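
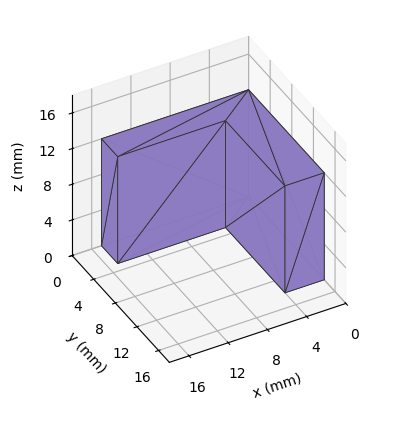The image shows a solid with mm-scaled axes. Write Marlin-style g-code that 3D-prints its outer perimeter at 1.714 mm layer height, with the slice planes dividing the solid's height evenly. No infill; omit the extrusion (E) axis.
Reading the render: the shape is an L-shaped prism: outer 15 × 14 mm, arm thicknesses ≈ 3 mm (horizontal) and 4 mm (vertical), extruded 12 mm in z (dimensions read to the nearest mm from the axis ticks). For the g-code, the solid's height is divided into equal slices at the stated Δz and each level perimeter traced with G1 moves after a G0 lift.

; perimeter-only toolpath
G21 ; units = mm
G90 ; absolute positioning
G28 ; home
; layer 1
G0 Z1.714
G0 X0.000 Y0.000
G1 X15.000 Y0.000
G1 X15.000 Y3.000
G1 X4.000 Y3.000
G1 X4.000 Y14.000
G1 X0.000 Y14.000
G1 X0.000 Y0.000
; layer 2
G0 Z3.429
G0 X0.000 Y0.000
G1 X15.000 Y0.000
G1 X15.000 Y3.000
G1 X4.000 Y3.000
G1 X4.000 Y14.000
G1 X0.000 Y14.000
G1 X0.000 Y0.000
; layer 3
G0 Z5.143
G0 X0.000 Y0.000
G1 X15.000 Y0.000
G1 X15.000 Y3.000
G1 X4.000 Y3.000
G1 X4.000 Y14.000
G1 X0.000 Y14.000
G1 X0.000 Y0.000
; layer 4
G0 Z6.857
G0 X0.000 Y0.000
G1 X15.000 Y0.000
G1 X15.000 Y3.000
G1 X4.000 Y3.000
G1 X4.000 Y14.000
G1 X0.000 Y14.000
G1 X0.000 Y0.000
; layer 5
G0 Z8.571
G0 X0.000 Y0.000
G1 X15.000 Y0.000
G1 X15.000 Y3.000
G1 X4.000 Y3.000
G1 X4.000 Y14.000
G1 X0.000 Y14.000
G1 X0.000 Y0.000
; layer 6
G0 Z10.286
G0 X0.000 Y0.000
G1 X15.000 Y0.000
G1 X15.000 Y3.000
G1 X4.000 Y3.000
G1 X4.000 Y14.000
G1 X0.000 Y14.000
G1 X0.000 Y0.000
; layer 7
G0 Z12.000
G0 X0.000 Y0.000
G1 X15.000 Y0.000
G1 X15.000 Y3.000
G1 X4.000 Y3.000
G1 X4.000 Y14.000
G1 X0.000 Y14.000
G1 X0.000 Y0.000
M2 ; end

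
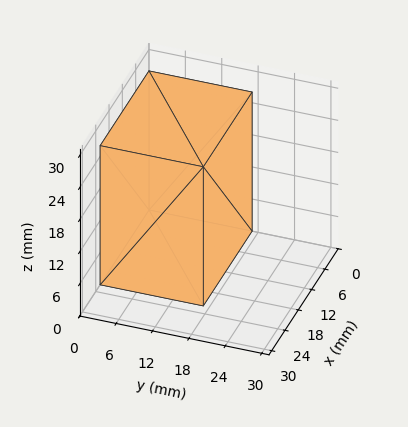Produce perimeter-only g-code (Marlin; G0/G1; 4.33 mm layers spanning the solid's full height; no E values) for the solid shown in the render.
Reading the render: the shape is a rectangular box, roughly 22 × 17 mm footprint and 26 mm tall (dimensions read to the nearest mm from the axis ticks). For the g-code, the solid's height is divided into equal slices at the stated Δz and each level perimeter traced with G1 moves after a G0 lift.

; perimeter-only toolpath
G21 ; units = mm
G90 ; absolute positioning
G28 ; home
; layer 1
G0 Z4.33
G0 X0.00 Y0.00
G1 X22.00 Y0.00
G1 X22.00 Y17.00
G1 X0.00 Y17.00
G1 X0.00 Y0.00
; layer 2
G0 Z8.67
G0 X0.00 Y0.00
G1 X22.00 Y0.00
G1 X22.00 Y17.00
G1 X0.00 Y17.00
G1 X0.00 Y0.00
; layer 3
G0 Z13.00
G0 X0.00 Y0.00
G1 X22.00 Y0.00
G1 X22.00 Y17.00
G1 X0.00 Y17.00
G1 X0.00 Y0.00
; layer 4
G0 Z17.33
G0 X0.00 Y0.00
G1 X22.00 Y0.00
G1 X22.00 Y17.00
G1 X0.00 Y17.00
G1 X0.00 Y0.00
; layer 5
G0 Z21.67
G0 X0.00 Y0.00
G1 X22.00 Y0.00
G1 X22.00 Y17.00
G1 X0.00 Y17.00
G1 X0.00 Y0.00
; layer 6
G0 Z26.00
G0 X0.00 Y0.00
G1 X22.00 Y0.00
G1 X22.00 Y17.00
G1 X0.00 Y17.00
G1 X0.00 Y0.00
M2 ; end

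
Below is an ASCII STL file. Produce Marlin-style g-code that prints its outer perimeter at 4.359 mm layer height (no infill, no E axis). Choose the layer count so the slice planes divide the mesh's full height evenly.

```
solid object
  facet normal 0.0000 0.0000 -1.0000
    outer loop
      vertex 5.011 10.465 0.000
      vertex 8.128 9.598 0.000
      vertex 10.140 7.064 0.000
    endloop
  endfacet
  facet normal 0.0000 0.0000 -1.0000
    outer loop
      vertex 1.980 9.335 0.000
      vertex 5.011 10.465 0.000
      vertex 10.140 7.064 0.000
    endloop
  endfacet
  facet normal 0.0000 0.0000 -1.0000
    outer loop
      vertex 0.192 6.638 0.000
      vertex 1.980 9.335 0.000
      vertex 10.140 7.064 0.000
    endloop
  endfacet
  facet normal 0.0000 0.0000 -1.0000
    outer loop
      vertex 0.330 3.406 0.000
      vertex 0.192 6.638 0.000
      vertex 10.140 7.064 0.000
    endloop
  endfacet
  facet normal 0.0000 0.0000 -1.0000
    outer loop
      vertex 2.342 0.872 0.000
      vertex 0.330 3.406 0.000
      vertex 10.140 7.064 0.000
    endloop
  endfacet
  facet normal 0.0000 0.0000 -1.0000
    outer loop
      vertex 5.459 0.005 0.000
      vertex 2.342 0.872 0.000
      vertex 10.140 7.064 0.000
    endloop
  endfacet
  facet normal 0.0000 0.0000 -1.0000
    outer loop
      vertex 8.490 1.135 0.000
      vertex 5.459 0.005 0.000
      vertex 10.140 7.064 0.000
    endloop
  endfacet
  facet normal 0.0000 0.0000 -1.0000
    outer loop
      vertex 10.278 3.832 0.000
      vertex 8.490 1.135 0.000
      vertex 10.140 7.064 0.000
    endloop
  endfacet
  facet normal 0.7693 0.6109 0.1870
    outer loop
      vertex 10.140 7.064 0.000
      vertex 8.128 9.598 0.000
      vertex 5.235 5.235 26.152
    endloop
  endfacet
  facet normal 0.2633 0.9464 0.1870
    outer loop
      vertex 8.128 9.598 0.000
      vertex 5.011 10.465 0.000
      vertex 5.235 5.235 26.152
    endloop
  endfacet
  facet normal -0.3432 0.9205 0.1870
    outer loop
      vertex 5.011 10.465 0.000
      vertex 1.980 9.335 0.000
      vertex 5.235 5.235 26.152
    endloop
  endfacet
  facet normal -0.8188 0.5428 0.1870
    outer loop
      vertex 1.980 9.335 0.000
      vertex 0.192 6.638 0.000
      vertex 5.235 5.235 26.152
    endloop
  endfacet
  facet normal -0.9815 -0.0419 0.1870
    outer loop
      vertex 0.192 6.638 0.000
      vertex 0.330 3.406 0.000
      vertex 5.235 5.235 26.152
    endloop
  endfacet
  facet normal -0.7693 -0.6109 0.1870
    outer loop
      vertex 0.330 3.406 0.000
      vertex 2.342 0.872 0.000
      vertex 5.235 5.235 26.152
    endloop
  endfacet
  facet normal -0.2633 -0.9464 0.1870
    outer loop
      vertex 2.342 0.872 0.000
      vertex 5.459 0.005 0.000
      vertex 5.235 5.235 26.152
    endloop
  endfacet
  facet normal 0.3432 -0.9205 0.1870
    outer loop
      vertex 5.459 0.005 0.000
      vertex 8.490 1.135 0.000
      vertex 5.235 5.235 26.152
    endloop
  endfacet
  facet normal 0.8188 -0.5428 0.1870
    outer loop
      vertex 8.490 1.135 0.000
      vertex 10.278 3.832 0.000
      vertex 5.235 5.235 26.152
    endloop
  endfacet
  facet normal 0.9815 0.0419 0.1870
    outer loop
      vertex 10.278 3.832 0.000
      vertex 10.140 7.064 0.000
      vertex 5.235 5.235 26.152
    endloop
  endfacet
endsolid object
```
; perimeter-only toolpath
G21 ; units = mm
G90 ; absolute positioning
G28 ; home
; layer 1
G0 Z4.359
G0 X9.322 Y6.759
G1 X7.646 Y8.871
G1 X5.048 Y9.593
G1 X2.523 Y8.652
G1 X1.033 Y6.404
G1 X1.148 Y3.711
G1 X2.824 Y1.599
G1 X5.422 Y0.877
G1 X7.947 Y1.818
G1 X9.438 Y4.066
G1 X9.322 Y6.759
; layer 2
G0 Z8.717
G0 X8.505 Y6.454
G1 X7.164 Y8.144
G1 X5.086 Y8.722
G1 X3.065 Y7.968
G1 X1.873 Y6.170
G1 X1.965 Y4.016
G1 X3.306 Y2.326
G1 X5.384 Y1.748
G1 X7.405 Y2.502
G1 X8.597 Y4.300
G1 X8.505 Y6.454
; layer 3
G0 Z13.076
G0 X7.688 Y6.149
G1 X6.681 Y7.417
G1 X5.123 Y7.850
G1 X3.607 Y7.285
G1 X2.714 Y5.937
G1 X2.783 Y4.321
G1 X3.788 Y3.054
G1 X5.347 Y2.620
G1 X6.863 Y3.185
G1 X7.757 Y4.534
G1 X7.688 Y6.149
; layer 4
G0 Z17.435
G0 X6.870 Y5.845
G1 X6.199 Y6.689
G1 X5.160 Y6.978
G1 X4.150 Y6.602
G1 X3.554 Y5.703
G1 X3.600 Y4.625
G1 X4.271 Y3.781
G1 X5.310 Y3.492
G1 X6.320 Y3.868
G1 X6.916 Y4.767
G1 X6.870 Y5.845
; layer 5
G0 Z21.793
G0 X6.053 Y5.540
G1 X5.717 Y5.962
G1 X5.198 Y6.107
G1 X4.693 Y5.918
G1 X4.395 Y5.469
G1 X4.418 Y4.930
G1 X4.753 Y4.508
G1 X5.272 Y4.363
G1 X5.778 Y4.552
G1 X6.075 Y5.001
G1 X6.053 Y5.540
M2 ; end

The solid is a regular 10-sided pyramid, base circumscribed radius ≈ 5.24 mm, apex at z ≈ 26.2 mm. Slicing at Δz = 4.359 mm — 6 equal slices spanning the solid's height, so layer i sits at z = i·h/6 — gives 5 non-empty perimeters. Each is a 10-segment closed polygon; G0 lifts to the layer z and rapids to the start vertex, then G1 traces the edges. The cross-section shrinks linearly with z (the slice at the apex is degenerate and omitted).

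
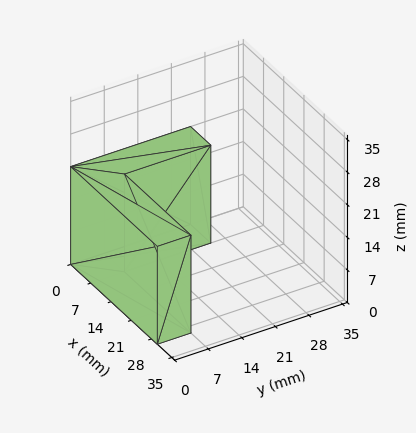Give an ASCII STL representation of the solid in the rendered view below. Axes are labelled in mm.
Reading the render: the shape is an L-shaped prism: outer 30 × 25 mm, arm thicknesses ≈ 7 mm (horizontal) and 7 mm (vertical), extruded 21 mm in z (dimensions read to the nearest mm from the axis ticks). For the STL, each face is triangulated and given an outward normal.

solid part
  facet normal 0.0000 0.0000 -1.0000
    outer loop
      vertex 30.0 7.0 0.0
      vertex 30.0 0.0 0.0
      vertex 0.0 0.0 0.0
    endloop
  endfacet
  facet normal 0.0000 0.0000 -1.0000
    outer loop
      vertex 7.0 7.0 0.0
      vertex 30.0 7.0 0.0
      vertex 0.0 0.0 0.0
    endloop
  endfacet
  facet normal 0.0000 0.0000 -1.0000
    outer loop
      vertex 7.0 25.0 0.0
      vertex 7.0 7.0 0.0
      vertex 0.0 0.0 0.0
    endloop
  endfacet
  facet normal 0.0000 0.0000 -1.0000
    outer loop
      vertex 0.0 25.0 0.0
      vertex 7.0 25.0 0.0
      vertex 0.0 0.0 0.0
    endloop
  endfacet
  facet normal 0.0000 0.0000 1.0000
    outer loop
      vertex 0.0 0.0 21.0
      vertex 30.0 0.0 21.0
      vertex 30.0 7.0 21.0
    endloop
  endfacet
  facet normal 0.0000 0.0000 1.0000
    outer loop
      vertex 0.0 0.0 21.0
      vertex 30.0 7.0 21.0
      vertex 7.0 7.0 21.0
    endloop
  endfacet
  facet normal 0.0000 0.0000 1.0000
    outer loop
      vertex 0.0 0.0 21.0
      vertex 7.0 7.0 21.0
      vertex 7.0 25.0 21.0
    endloop
  endfacet
  facet normal 0.0000 0.0000 1.0000
    outer loop
      vertex 0.0 0.0 21.0
      vertex 7.0 25.0 21.0
      vertex 0.0 25.0 21.0
    endloop
  endfacet
  facet normal 0.0000 -1.0000 0.0000
    outer loop
      vertex 0.0 0.0 0.0
      vertex 30.0 0.0 0.0
      vertex 30.0 0.0 21.0
    endloop
  endfacet
  facet normal 0.0000 -1.0000 0.0000
    outer loop
      vertex 0.0 0.0 0.0
      vertex 30.0 0.0 21.0
      vertex 0.0 0.0 21.0
    endloop
  endfacet
  facet normal 1.0000 0.0000 0.0000
    outer loop
      vertex 30.0 0.0 0.0
      vertex 30.0 7.0 0.0
      vertex 30.0 7.0 21.0
    endloop
  endfacet
  facet normal 1.0000 0.0000 0.0000
    outer loop
      vertex 30.0 0.0 0.0
      vertex 30.0 7.0 21.0
      vertex 30.0 0.0 21.0
    endloop
  endfacet
  facet normal 0.0000 1.0000 0.0000
    outer loop
      vertex 30.0 7.0 0.0
      vertex 7.0 7.0 0.0
      vertex 7.0 7.0 21.0
    endloop
  endfacet
  facet normal 0.0000 1.0000 0.0000
    outer loop
      vertex 30.0 7.0 0.0
      vertex 7.0 7.0 21.0
      vertex 30.0 7.0 21.0
    endloop
  endfacet
  facet normal 1.0000 0.0000 0.0000
    outer loop
      vertex 7.0 7.0 0.0
      vertex 7.0 25.0 0.0
      vertex 7.0 25.0 21.0
    endloop
  endfacet
  facet normal 1.0000 0.0000 0.0000
    outer loop
      vertex 7.0 7.0 0.0
      vertex 7.0 25.0 21.0
      vertex 7.0 7.0 21.0
    endloop
  endfacet
  facet normal 0.0000 1.0000 0.0000
    outer loop
      vertex 7.0 25.0 0.0
      vertex 0.0 25.0 0.0
      vertex 0.0 25.0 21.0
    endloop
  endfacet
  facet normal 0.0000 1.0000 0.0000
    outer loop
      vertex 7.0 25.0 0.0
      vertex 0.0 25.0 21.0
      vertex 7.0 25.0 21.0
    endloop
  endfacet
  facet normal -1.0000 0.0000 0.0000
    outer loop
      vertex 0.0 25.0 0.0
      vertex 0.0 0.0 0.0
      vertex 0.0 0.0 21.0
    endloop
  endfacet
  facet normal -1.0000 0.0000 0.0000
    outer loop
      vertex 0.0 25.0 0.0
      vertex 0.0 0.0 21.0
      vertex 0.0 25.0 21.0
    endloop
  endfacet
endsolid part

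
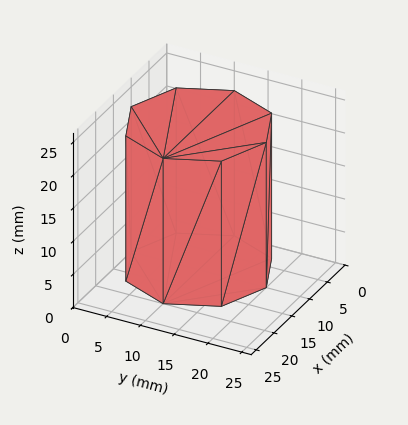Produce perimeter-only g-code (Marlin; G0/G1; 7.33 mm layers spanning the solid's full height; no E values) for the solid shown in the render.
Reading the render: the shape is a regular 8-sided prism (a cylinder approximated with 8 flat sides), circumscribed radius ≈ 10 mm, height ≈ 22 mm (dimensions read to the nearest mm from the axis ticks). For the g-code, the solid's height is divided into equal slices at the stated Δz and each level perimeter traced with G1 moves after a G0 lift.

; perimeter-only toolpath
G21 ; units = mm
G90 ; absolute positioning
G28 ; home
; layer 1
G0 Z7.33
G0 X20.00 Y10.00
G1 X17.07 Y17.07
G1 X10.00 Y20.00
G1 X2.93 Y17.07
G1 X0.00 Y10.00
G1 X2.93 Y2.93
G1 X10.00 Y0.00
G1 X17.07 Y2.93
G1 X20.00 Y10.00
; layer 2
G0 Z14.67
G0 X20.00 Y10.00
G1 X17.07 Y17.07
G1 X10.00 Y20.00
G1 X2.93 Y17.07
G1 X0.00 Y10.00
G1 X2.93 Y2.93
G1 X10.00 Y0.00
G1 X17.07 Y2.93
G1 X20.00 Y10.00
; layer 3
G0 Z22.00
G0 X20.00 Y10.00
G1 X17.07 Y17.07
G1 X10.00 Y20.00
G1 X2.93 Y17.07
G1 X0.00 Y10.00
G1 X2.93 Y2.93
G1 X10.00 Y0.00
G1 X17.07 Y2.93
G1 X20.00 Y10.00
M2 ; end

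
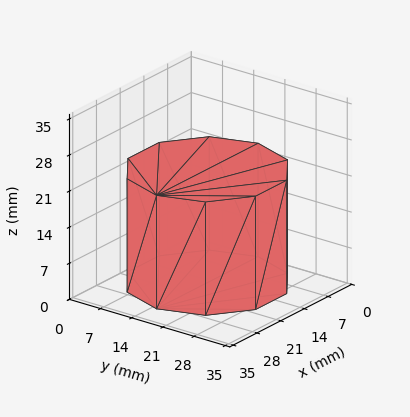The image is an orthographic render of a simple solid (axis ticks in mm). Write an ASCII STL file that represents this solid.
Reading the render: the shape is a regular 10-sided prism (a cylinder approximated with 10 flat sides), circumscribed radius ≈ 15 mm, height ≈ 22 mm (dimensions read to the nearest mm from the axis ticks). For the STL, each face is triangulated and given an outward normal.

solid part
  facet normal 0.0000 0.0000 -1.0000
    outer loop
      vertex 19.6 29.3 0.0
      vertex 27.1 23.8 0.0
      vertex 30.0 15.0 0.0
    endloop
  endfacet
  facet normal 0.0000 0.0000 -1.0000
    outer loop
      vertex 10.4 29.3 0.0
      vertex 19.6 29.3 0.0
      vertex 30.0 15.0 0.0
    endloop
  endfacet
  facet normal 0.0000 0.0000 -1.0000
    outer loop
      vertex 2.9 23.8 0.0
      vertex 10.4 29.3 0.0
      vertex 30.0 15.0 0.0
    endloop
  endfacet
  facet normal 0.0000 0.0000 -1.0000
    outer loop
      vertex 0.0 15.0 0.0
      vertex 2.9 23.8 0.0
      vertex 30.0 15.0 0.0
    endloop
  endfacet
  facet normal 0.0000 0.0000 -1.0000
    outer loop
      vertex 2.9 6.2 0.0
      vertex 0.0 15.0 0.0
      vertex 30.0 15.0 0.0
    endloop
  endfacet
  facet normal 0.0000 0.0000 -1.0000
    outer loop
      vertex 10.4 0.7 0.0
      vertex 2.9 6.2 0.0
      vertex 30.0 15.0 0.0
    endloop
  endfacet
  facet normal 0.0000 0.0000 -1.0000
    outer loop
      vertex 19.6 0.7 0.0
      vertex 10.4 0.7 0.0
      vertex 30.0 15.0 0.0
    endloop
  endfacet
  facet normal 0.0000 0.0000 -1.0000
    outer loop
      vertex 27.1 6.2 0.0
      vertex 19.6 0.7 0.0
      vertex 30.0 15.0 0.0
    endloop
  endfacet
  facet normal 0.0000 0.0000 1.0000
    outer loop
      vertex 30.0 15.0 22.0
      vertex 27.1 23.8 22.0
      vertex 19.6 29.3 22.0
    endloop
  endfacet
  facet normal 0.0000 0.0000 1.0000
    outer loop
      vertex 30.0 15.0 22.0
      vertex 19.6 29.3 22.0
      vertex 10.4 29.3 22.0
    endloop
  endfacet
  facet normal 0.0000 0.0000 1.0000
    outer loop
      vertex 30.0 15.0 22.0
      vertex 10.4 29.3 22.0
      vertex 2.9 23.8 22.0
    endloop
  endfacet
  facet normal 0.0000 0.0000 1.0000
    outer loop
      vertex 30.0 15.0 22.0
      vertex 2.9 23.8 22.0
      vertex 0.0 15.0 22.0
    endloop
  endfacet
  facet normal 0.0000 0.0000 1.0000
    outer loop
      vertex 30.0 15.0 22.0
      vertex 0.0 15.0 22.0
      vertex 2.9 6.2 22.0
    endloop
  endfacet
  facet normal 0.0000 0.0000 1.0000
    outer loop
      vertex 30.0 15.0 22.0
      vertex 2.9 6.2 22.0
      vertex 10.4 0.7 22.0
    endloop
  endfacet
  facet normal 0.0000 0.0000 1.0000
    outer loop
      vertex 30.0 15.0 22.0
      vertex 10.4 0.7 22.0
      vertex 19.6 0.7 22.0
    endloop
  endfacet
  facet normal 0.0000 0.0000 1.0000
    outer loop
      vertex 30.0 15.0 22.0
      vertex 19.6 0.7 22.0
      vertex 27.1 6.2 22.0
    endloop
  endfacet
  facet normal 0.9498 0.3130 0.0000
    outer loop
      vertex 30.0 15.0 0.0
      vertex 27.1 23.8 0.0
      vertex 27.1 23.8 22.0
    endloop
  endfacet
  facet normal 0.9498 0.3130 0.0000
    outer loop
      vertex 30.0 15.0 0.0
      vertex 27.1 23.8 22.0
      vertex 30.0 15.0 22.0
    endloop
  endfacet
  facet normal 0.5914 0.8064 0.0000
    outer loop
      vertex 27.1 23.8 0.0
      vertex 19.6 29.3 0.0
      vertex 19.6 29.3 22.0
    endloop
  endfacet
  facet normal 0.5914 0.8064 0.0000
    outer loop
      vertex 27.1 23.8 0.0
      vertex 19.6 29.3 22.0
      vertex 27.1 23.8 22.0
    endloop
  endfacet
  facet normal 0.0000 1.0000 0.0000
    outer loop
      vertex 19.6 29.3 0.0
      vertex 10.4 29.3 0.0
      vertex 10.4 29.3 22.0
    endloop
  endfacet
  facet normal 0.0000 1.0000 0.0000
    outer loop
      vertex 19.6 29.3 0.0
      vertex 10.4 29.3 22.0
      vertex 19.6 29.3 22.0
    endloop
  endfacet
  facet normal -0.5914 0.8064 0.0000
    outer loop
      vertex 10.4 29.3 0.0
      vertex 2.9 23.8 0.0
      vertex 2.9 23.8 22.0
    endloop
  endfacet
  facet normal -0.5914 0.8064 0.0000
    outer loop
      vertex 10.4 29.3 0.0
      vertex 2.9 23.8 22.0
      vertex 10.4 29.3 22.0
    endloop
  endfacet
  facet normal -0.9498 0.3130 0.0000
    outer loop
      vertex 2.9 23.8 0.0
      vertex 0.0 15.0 0.0
      vertex 0.0 15.0 22.0
    endloop
  endfacet
  facet normal -0.9498 0.3130 0.0000
    outer loop
      vertex 2.9 23.8 0.0
      vertex 0.0 15.0 22.0
      vertex 2.9 23.8 22.0
    endloop
  endfacet
  facet normal -0.9498 -0.3130 0.0000
    outer loop
      vertex 0.0 15.0 0.0
      vertex 2.9 6.2 0.0
      vertex 2.9 6.2 22.0
    endloop
  endfacet
  facet normal -0.9498 -0.3130 0.0000
    outer loop
      vertex 0.0 15.0 0.0
      vertex 2.9 6.2 22.0
      vertex 0.0 15.0 22.0
    endloop
  endfacet
  facet normal -0.5914 -0.8064 0.0000
    outer loop
      vertex 2.9 6.2 0.0
      vertex 10.4 0.7 0.0
      vertex 10.4 0.7 22.0
    endloop
  endfacet
  facet normal -0.5914 -0.8064 0.0000
    outer loop
      vertex 2.9 6.2 0.0
      vertex 10.4 0.7 22.0
      vertex 2.9 6.2 22.0
    endloop
  endfacet
  facet normal 0.0000 -1.0000 0.0000
    outer loop
      vertex 10.4 0.7 0.0
      vertex 19.6 0.7 0.0
      vertex 19.6 0.7 22.0
    endloop
  endfacet
  facet normal 0.0000 -1.0000 0.0000
    outer loop
      vertex 10.4 0.7 0.0
      vertex 19.6 0.7 22.0
      vertex 10.4 0.7 22.0
    endloop
  endfacet
  facet normal 0.5914 -0.8064 0.0000
    outer loop
      vertex 19.6 0.7 0.0
      vertex 27.1 6.2 0.0
      vertex 27.1 6.2 22.0
    endloop
  endfacet
  facet normal 0.5914 -0.8064 0.0000
    outer loop
      vertex 19.6 0.7 0.0
      vertex 27.1 6.2 22.0
      vertex 19.6 0.7 22.0
    endloop
  endfacet
  facet normal 0.9498 -0.3130 0.0000
    outer loop
      vertex 27.1 6.2 0.0
      vertex 30.0 15.0 0.0
      vertex 30.0 15.0 22.0
    endloop
  endfacet
  facet normal 0.9498 -0.3130 0.0000
    outer loop
      vertex 27.1 6.2 0.0
      vertex 30.0 15.0 22.0
      vertex 27.1 6.2 22.0
    endloop
  endfacet
endsolid part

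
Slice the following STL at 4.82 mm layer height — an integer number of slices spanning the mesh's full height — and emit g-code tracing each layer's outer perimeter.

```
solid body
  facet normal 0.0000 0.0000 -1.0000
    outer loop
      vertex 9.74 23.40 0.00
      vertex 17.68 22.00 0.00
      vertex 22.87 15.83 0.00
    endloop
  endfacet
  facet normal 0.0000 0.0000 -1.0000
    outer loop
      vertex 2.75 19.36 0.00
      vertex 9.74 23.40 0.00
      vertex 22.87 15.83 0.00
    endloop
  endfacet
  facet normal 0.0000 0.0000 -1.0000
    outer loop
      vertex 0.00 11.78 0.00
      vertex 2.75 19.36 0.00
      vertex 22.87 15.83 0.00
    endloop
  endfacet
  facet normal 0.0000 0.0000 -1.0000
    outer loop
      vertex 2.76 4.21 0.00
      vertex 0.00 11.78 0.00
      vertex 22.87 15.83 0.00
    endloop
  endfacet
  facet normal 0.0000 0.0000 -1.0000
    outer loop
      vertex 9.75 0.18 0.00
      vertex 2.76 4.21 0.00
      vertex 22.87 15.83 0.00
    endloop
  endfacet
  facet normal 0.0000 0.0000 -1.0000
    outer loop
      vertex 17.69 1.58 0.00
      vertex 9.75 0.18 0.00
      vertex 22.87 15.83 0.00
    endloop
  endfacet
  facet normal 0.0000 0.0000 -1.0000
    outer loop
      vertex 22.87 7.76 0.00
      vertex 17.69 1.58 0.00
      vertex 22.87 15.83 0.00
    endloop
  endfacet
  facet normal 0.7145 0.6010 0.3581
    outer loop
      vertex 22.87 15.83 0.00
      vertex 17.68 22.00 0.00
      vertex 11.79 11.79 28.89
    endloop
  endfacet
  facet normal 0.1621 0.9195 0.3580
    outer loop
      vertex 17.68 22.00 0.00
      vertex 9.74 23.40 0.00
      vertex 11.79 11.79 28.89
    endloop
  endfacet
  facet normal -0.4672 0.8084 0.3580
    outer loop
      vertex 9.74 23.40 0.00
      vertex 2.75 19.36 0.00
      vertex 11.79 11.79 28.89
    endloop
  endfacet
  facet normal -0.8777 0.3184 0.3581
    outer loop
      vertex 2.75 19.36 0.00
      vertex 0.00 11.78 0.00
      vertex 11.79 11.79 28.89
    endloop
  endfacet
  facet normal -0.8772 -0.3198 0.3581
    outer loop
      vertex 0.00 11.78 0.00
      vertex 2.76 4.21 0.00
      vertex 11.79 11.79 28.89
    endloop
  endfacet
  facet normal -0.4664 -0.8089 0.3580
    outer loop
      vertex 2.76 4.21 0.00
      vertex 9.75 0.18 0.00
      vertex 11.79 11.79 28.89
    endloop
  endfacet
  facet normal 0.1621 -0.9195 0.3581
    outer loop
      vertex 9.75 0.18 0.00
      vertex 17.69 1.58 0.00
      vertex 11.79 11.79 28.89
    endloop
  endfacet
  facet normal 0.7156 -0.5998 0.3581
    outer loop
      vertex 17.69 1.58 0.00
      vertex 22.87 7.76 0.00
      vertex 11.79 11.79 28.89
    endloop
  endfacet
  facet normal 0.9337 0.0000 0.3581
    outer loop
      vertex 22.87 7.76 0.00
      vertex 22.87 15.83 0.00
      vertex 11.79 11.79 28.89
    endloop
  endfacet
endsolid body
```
; perimeter-only toolpath
G21 ; units = mm
G90 ; absolute positioning
G28 ; home
; layer 1
G0 Z4.82
G0 X21.02 Y15.16
G1 X16.70 Y20.30
G1 X10.08 Y21.46
G1 X4.26 Y18.10
G1 X1.97 Y11.78
G1 X4.27 Y5.47
G1 X10.09 Y2.12
G1 X16.71 Y3.28
G1 X21.02 Y8.43
G1 X21.02 Y15.16
; layer 2
G0 Z9.63
G0 X19.18 Y14.48
G1 X15.72 Y18.60
G1 X10.42 Y19.53
G1 X5.76 Y16.84
G1 X3.93 Y11.78
G1 X5.77 Y6.74
G1 X10.43 Y4.05
G1 X15.72 Y4.98
G1 X19.18 Y9.10
G1 X19.18 Y14.48
; layer 3
G0 Z14.45
G0 X17.33 Y13.81
G1 X14.73 Y16.89
G1 X10.77 Y17.59
G1 X7.27 Y15.57
G1 X5.89 Y11.79
G1 X7.27 Y8.00
G1 X10.77 Y5.98
G1 X14.74 Y6.68
G1 X17.33 Y9.77
G1 X17.33 Y13.81
; layer 4
G0 Z19.26
G0 X15.48 Y13.14
G1 X13.75 Y15.19
G1 X11.11 Y15.66
G1 X8.78 Y14.31
G1 X7.86 Y11.79
G1 X8.78 Y9.26
G1 X11.11 Y7.92
G1 X13.76 Y8.39
G1 X15.48 Y10.45
G1 X15.48 Y13.14
; layer 5
G0 Z24.08
G0 X13.64 Y12.46
G1 X12.77 Y13.49
G1 X11.45 Y13.72
G1 X10.28 Y13.05
G1 X9.82 Y11.79
G1 X10.28 Y10.53
G1 X11.45 Y9.85
G1 X12.77 Y10.09
G1 X13.64 Y11.12
G1 X13.64 Y12.46
M2 ; end

The solid is a regular 9-sided pyramid, base circumscribed radius ≈ 11.8 mm, apex at z ≈ 28.9 mm. Slicing at Δz = 4.82 mm — 6 equal slices spanning the solid's height, so layer i sits at z = i·h/6 — gives 5 non-empty perimeters. Each is a 9-segment closed polygon; G0 lifts to the layer z and rapids to the start vertex, then G1 traces the edges. The cross-section shrinks linearly with z (the slice at the apex is degenerate and omitted).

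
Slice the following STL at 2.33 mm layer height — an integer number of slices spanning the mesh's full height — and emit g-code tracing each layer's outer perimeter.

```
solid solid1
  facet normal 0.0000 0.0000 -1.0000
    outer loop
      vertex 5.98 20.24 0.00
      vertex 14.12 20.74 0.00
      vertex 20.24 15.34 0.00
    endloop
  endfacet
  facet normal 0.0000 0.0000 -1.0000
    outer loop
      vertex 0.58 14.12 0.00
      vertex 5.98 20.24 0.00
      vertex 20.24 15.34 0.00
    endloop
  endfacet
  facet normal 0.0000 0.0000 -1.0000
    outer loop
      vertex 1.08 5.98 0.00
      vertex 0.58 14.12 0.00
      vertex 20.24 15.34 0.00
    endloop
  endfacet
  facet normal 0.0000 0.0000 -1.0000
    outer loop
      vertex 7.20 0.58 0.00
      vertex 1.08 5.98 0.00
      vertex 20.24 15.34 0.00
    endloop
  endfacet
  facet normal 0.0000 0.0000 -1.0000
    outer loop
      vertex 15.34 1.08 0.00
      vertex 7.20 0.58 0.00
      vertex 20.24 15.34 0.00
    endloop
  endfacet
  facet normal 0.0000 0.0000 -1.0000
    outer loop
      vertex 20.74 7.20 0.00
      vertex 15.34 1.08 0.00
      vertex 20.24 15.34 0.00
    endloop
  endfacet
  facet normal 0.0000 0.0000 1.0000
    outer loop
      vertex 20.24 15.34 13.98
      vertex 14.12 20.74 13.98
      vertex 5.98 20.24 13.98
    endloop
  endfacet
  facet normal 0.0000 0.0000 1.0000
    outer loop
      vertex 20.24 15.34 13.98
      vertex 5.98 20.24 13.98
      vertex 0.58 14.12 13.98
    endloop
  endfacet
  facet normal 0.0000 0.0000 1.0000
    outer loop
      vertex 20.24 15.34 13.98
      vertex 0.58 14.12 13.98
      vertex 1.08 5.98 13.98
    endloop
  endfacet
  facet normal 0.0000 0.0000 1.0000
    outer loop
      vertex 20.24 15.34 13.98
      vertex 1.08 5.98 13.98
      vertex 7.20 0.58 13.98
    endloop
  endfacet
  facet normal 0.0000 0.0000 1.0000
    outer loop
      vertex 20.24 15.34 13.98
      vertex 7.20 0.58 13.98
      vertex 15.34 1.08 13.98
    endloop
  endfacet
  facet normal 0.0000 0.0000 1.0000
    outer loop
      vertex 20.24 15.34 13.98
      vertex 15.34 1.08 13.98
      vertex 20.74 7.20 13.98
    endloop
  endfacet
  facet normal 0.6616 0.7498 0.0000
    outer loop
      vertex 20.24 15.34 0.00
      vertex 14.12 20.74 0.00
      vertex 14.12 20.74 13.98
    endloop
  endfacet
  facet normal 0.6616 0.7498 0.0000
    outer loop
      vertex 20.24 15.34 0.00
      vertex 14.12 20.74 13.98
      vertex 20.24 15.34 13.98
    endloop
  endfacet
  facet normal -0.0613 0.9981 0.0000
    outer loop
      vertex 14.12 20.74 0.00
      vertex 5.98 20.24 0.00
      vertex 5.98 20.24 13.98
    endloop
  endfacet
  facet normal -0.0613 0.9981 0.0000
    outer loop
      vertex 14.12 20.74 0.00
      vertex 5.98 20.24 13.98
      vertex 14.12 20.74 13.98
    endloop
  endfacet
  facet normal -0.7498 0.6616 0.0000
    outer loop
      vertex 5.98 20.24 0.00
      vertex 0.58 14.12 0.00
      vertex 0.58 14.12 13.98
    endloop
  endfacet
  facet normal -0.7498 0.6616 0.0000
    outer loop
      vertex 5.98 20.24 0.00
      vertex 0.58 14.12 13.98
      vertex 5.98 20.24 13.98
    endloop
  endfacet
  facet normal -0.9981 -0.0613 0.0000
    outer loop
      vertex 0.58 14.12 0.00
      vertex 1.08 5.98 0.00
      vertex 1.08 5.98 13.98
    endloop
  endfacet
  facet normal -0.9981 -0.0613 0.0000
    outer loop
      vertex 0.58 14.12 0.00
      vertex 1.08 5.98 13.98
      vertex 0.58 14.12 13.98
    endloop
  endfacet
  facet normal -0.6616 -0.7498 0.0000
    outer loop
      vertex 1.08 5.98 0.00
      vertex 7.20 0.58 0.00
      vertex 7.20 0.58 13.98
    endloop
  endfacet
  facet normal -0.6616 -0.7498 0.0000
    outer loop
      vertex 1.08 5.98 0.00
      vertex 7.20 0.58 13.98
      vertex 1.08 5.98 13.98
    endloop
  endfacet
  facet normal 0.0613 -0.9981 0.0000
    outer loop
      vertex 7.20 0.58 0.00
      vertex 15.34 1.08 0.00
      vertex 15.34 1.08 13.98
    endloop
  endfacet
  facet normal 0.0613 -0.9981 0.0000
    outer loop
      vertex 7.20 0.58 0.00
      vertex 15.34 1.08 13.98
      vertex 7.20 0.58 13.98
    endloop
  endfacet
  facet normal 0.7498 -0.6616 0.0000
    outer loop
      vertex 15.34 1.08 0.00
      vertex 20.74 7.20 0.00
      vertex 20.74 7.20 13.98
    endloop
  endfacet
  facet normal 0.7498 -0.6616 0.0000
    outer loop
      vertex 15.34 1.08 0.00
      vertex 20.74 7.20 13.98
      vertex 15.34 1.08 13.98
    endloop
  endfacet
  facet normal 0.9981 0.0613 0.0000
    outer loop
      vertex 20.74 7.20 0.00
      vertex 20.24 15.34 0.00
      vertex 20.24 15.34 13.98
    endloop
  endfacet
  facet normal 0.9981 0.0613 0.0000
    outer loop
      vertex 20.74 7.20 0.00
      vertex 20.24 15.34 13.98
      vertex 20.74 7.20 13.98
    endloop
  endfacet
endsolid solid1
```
; perimeter-only toolpath
G21 ; units = mm
G90 ; absolute positioning
G28 ; home
; layer 1
G0 Z2.33
G0 X20.24 Y15.34
G1 X14.12 Y20.74
G1 X5.98 Y20.24
G1 X0.58 Y14.12
G1 X1.08 Y5.98
G1 X7.20 Y0.58
G1 X15.34 Y1.08
G1 X20.74 Y7.20
G1 X20.24 Y15.34
; layer 2
G0 Z4.66
G0 X20.24 Y15.34
G1 X14.12 Y20.74
G1 X5.98 Y20.24
G1 X0.58 Y14.12
G1 X1.08 Y5.98
G1 X7.20 Y0.58
G1 X15.34 Y1.08
G1 X20.74 Y7.20
G1 X20.24 Y15.34
; layer 3
G0 Z6.99
G0 X20.24 Y15.34
G1 X14.12 Y20.74
G1 X5.98 Y20.24
G1 X0.58 Y14.12
G1 X1.08 Y5.98
G1 X7.20 Y0.58
G1 X15.34 Y1.08
G1 X20.74 Y7.20
G1 X20.24 Y15.34
; layer 4
G0 Z9.32
G0 X20.24 Y15.34
G1 X14.12 Y20.74
G1 X5.98 Y20.24
G1 X0.58 Y14.12
G1 X1.08 Y5.98
G1 X7.20 Y0.58
G1 X15.34 Y1.08
G1 X20.74 Y7.20
G1 X20.24 Y15.34
; layer 5
G0 Z11.65
G0 X20.24 Y15.34
G1 X14.12 Y20.74
G1 X5.98 Y20.24
G1 X0.58 Y14.12
G1 X1.08 Y5.98
G1 X7.20 Y0.58
G1 X15.34 Y1.08
G1 X20.74 Y7.20
G1 X20.24 Y15.34
; layer 6
G0 Z13.98
G0 X20.24 Y15.34
G1 X14.12 Y20.74
G1 X5.98 Y20.24
G1 X0.58 Y14.12
G1 X1.08 Y5.98
G1 X7.20 Y0.58
G1 X15.34 Y1.08
G1 X20.74 Y7.20
G1 X20.24 Y15.34
M2 ; end

The solid is a regular 8-sided prism (a cylinder approximated with 8 flat sides), circumscribed radius ≈ 10.7 mm, height ≈ 14 mm. Slicing at Δz = 2.33 mm — 6 equal slices spanning the solid's height, so layer i sits at z = i·h/6 — gives 6 non-empty perimeters. Each is a 8-segment closed polygon; G0 lifts to the layer z and rapids to the start vertex, then G1 traces the edges.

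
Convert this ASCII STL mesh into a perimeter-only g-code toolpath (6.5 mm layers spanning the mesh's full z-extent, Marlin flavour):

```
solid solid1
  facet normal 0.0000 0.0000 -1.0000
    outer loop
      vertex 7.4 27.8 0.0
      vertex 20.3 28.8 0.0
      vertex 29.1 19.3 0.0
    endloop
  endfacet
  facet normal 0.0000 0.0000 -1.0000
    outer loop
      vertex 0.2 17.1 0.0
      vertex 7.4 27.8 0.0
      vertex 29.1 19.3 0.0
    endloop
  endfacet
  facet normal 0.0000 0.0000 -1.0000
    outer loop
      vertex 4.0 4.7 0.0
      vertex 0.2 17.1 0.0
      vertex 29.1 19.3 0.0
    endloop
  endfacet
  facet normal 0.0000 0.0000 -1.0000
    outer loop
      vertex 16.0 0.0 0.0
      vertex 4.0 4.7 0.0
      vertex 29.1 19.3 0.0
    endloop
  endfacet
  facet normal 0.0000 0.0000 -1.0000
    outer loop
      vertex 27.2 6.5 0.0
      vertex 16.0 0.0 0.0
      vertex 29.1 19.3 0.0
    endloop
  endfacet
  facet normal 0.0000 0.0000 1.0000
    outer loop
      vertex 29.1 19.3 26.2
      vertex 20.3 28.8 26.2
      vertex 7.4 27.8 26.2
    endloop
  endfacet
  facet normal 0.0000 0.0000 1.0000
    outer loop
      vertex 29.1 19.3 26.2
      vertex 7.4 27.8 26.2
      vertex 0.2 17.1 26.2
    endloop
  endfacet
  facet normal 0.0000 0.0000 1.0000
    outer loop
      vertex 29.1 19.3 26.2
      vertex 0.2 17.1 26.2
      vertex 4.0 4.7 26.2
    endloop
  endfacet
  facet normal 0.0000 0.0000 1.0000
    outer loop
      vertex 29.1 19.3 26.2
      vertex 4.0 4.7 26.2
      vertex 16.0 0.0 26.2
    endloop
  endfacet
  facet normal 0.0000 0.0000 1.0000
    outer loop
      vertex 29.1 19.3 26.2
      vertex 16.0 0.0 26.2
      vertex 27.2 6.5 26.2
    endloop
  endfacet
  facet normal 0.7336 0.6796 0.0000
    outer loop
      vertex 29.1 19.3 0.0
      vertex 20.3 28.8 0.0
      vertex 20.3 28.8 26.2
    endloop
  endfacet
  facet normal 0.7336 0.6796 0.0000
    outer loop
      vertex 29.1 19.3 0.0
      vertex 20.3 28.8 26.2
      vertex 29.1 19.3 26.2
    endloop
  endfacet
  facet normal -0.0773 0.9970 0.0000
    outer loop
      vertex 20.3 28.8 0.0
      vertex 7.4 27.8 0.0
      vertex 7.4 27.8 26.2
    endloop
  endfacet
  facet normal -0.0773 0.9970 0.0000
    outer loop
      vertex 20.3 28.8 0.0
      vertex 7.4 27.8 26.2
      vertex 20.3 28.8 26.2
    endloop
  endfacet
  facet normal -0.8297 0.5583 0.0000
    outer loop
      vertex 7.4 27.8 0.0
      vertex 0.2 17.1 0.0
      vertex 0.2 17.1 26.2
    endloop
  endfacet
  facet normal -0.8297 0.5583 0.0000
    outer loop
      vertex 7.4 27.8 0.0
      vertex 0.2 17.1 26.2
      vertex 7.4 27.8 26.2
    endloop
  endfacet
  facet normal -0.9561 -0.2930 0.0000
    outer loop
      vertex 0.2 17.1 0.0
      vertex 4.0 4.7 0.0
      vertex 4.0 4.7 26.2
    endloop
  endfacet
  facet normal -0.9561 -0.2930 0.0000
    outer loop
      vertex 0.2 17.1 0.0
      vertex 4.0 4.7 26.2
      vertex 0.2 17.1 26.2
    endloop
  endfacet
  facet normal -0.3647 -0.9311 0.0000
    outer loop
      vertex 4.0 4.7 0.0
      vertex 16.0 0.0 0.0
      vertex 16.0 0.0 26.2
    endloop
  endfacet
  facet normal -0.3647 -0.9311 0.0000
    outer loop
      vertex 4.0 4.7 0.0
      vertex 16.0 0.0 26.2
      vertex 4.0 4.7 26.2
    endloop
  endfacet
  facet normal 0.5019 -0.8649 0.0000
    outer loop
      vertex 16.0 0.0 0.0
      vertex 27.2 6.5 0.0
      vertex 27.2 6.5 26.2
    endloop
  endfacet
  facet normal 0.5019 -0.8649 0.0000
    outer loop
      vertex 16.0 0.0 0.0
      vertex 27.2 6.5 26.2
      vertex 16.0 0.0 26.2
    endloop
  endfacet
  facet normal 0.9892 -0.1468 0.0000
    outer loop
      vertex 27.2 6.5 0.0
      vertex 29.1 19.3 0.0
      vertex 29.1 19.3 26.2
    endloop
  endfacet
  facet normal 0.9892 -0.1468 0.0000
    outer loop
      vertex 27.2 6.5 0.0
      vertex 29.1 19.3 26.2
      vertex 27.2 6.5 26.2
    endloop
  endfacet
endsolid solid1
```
; perimeter-only toolpath
G21 ; units = mm
G90 ; absolute positioning
G28 ; home
; layer 1
G0 Z6.5
G0 X29.1 Y19.3
G1 X20.3 Y28.8
G1 X7.4 Y27.8
G1 X0.2 Y17.1
G1 X4.0 Y4.7
G1 X16.0 Y0.0
G1 X27.2 Y6.5
G1 X29.1 Y19.3
; layer 2
G0 Z13.1
G0 X29.1 Y19.3
G1 X20.3 Y28.8
G1 X7.4 Y27.8
G1 X0.2 Y17.1
G1 X4.0 Y4.7
G1 X16.0 Y0.0
G1 X27.2 Y6.5
G1 X29.1 Y19.3
; layer 3
G0 Z19.6
G0 X29.1 Y19.3
G1 X20.3 Y28.8
G1 X7.4 Y27.8
G1 X0.2 Y17.1
G1 X4.0 Y4.7
G1 X16.0 Y0.0
G1 X27.2 Y6.5
G1 X29.1 Y19.3
; layer 4
G0 Z26.2
G0 X29.1 Y19.3
G1 X20.3 Y28.8
G1 X7.4 Y27.8
G1 X0.2 Y17.1
G1 X4.0 Y4.7
G1 X16.0 Y0.0
G1 X27.2 Y6.5
G1 X29.1 Y19.3
M2 ; end

The solid is a regular 7-sided prism (a cylinder approximated with 7 flat sides), circumscribed radius ≈ 14.9 mm, height ≈ 26.2 mm. Slicing at Δz = 6.5 mm — 4 equal slices spanning the solid's height, so layer i sits at z = i·h/4 — gives 4 non-empty perimeters. Each is a 7-segment closed polygon; G0 lifts to the layer z and rapids to the start vertex, then G1 traces the edges.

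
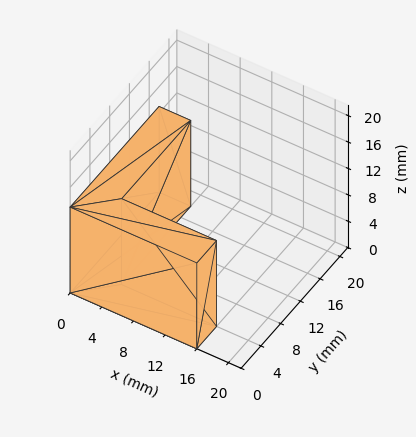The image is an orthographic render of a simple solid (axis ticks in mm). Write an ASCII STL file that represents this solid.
Reading the render: the shape is an L-shaped prism: outer 16 × 18 mm, arm thicknesses ≈ 4 mm (horizontal) and 4 mm (vertical), extruded 13 mm in z (dimensions read to the nearest mm from the axis ticks). For the STL, each face is triangulated and given an outward normal.

solid part
  facet normal 0.0000 0.0000 -1.0000
    outer loop
      vertex 16.00 4.00 0.00
      vertex 16.00 0.00 0.00
      vertex 0.00 0.00 0.00
    endloop
  endfacet
  facet normal 0.0000 0.0000 -1.0000
    outer loop
      vertex 4.00 4.00 0.00
      vertex 16.00 4.00 0.00
      vertex 0.00 0.00 0.00
    endloop
  endfacet
  facet normal 0.0000 0.0000 -1.0000
    outer loop
      vertex 4.00 18.00 0.00
      vertex 4.00 4.00 0.00
      vertex 0.00 0.00 0.00
    endloop
  endfacet
  facet normal 0.0000 0.0000 -1.0000
    outer loop
      vertex 0.00 18.00 0.00
      vertex 4.00 18.00 0.00
      vertex 0.00 0.00 0.00
    endloop
  endfacet
  facet normal 0.0000 0.0000 1.0000
    outer loop
      vertex 0.00 0.00 13.00
      vertex 16.00 0.00 13.00
      vertex 16.00 4.00 13.00
    endloop
  endfacet
  facet normal 0.0000 0.0000 1.0000
    outer loop
      vertex 0.00 0.00 13.00
      vertex 16.00 4.00 13.00
      vertex 4.00 4.00 13.00
    endloop
  endfacet
  facet normal 0.0000 0.0000 1.0000
    outer loop
      vertex 0.00 0.00 13.00
      vertex 4.00 4.00 13.00
      vertex 4.00 18.00 13.00
    endloop
  endfacet
  facet normal 0.0000 0.0000 1.0000
    outer loop
      vertex 0.00 0.00 13.00
      vertex 4.00 18.00 13.00
      vertex 0.00 18.00 13.00
    endloop
  endfacet
  facet normal 0.0000 -1.0000 0.0000
    outer loop
      vertex 0.00 0.00 0.00
      vertex 16.00 0.00 0.00
      vertex 16.00 0.00 13.00
    endloop
  endfacet
  facet normal 0.0000 -1.0000 0.0000
    outer loop
      vertex 0.00 0.00 0.00
      vertex 16.00 0.00 13.00
      vertex 0.00 0.00 13.00
    endloop
  endfacet
  facet normal 1.0000 0.0000 0.0000
    outer loop
      vertex 16.00 0.00 0.00
      vertex 16.00 4.00 0.00
      vertex 16.00 4.00 13.00
    endloop
  endfacet
  facet normal 1.0000 0.0000 0.0000
    outer loop
      vertex 16.00 0.00 0.00
      vertex 16.00 4.00 13.00
      vertex 16.00 0.00 13.00
    endloop
  endfacet
  facet normal 0.0000 1.0000 0.0000
    outer loop
      vertex 16.00 4.00 0.00
      vertex 4.00 4.00 0.00
      vertex 4.00 4.00 13.00
    endloop
  endfacet
  facet normal 0.0000 1.0000 0.0000
    outer loop
      vertex 16.00 4.00 0.00
      vertex 4.00 4.00 13.00
      vertex 16.00 4.00 13.00
    endloop
  endfacet
  facet normal 1.0000 0.0000 0.0000
    outer loop
      vertex 4.00 4.00 0.00
      vertex 4.00 18.00 0.00
      vertex 4.00 18.00 13.00
    endloop
  endfacet
  facet normal 1.0000 0.0000 0.0000
    outer loop
      vertex 4.00 4.00 0.00
      vertex 4.00 18.00 13.00
      vertex 4.00 4.00 13.00
    endloop
  endfacet
  facet normal 0.0000 1.0000 0.0000
    outer loop
      vertex 4.00 18.00 0.00
      vertex 0.00 18.00 0.00
      vertex 0.00 18.00 13.00
    endloop
  endfacet
  facet normal 0.0000 1.0000 0.0000
    outer loop
      vertex 4.00 18.00 0.00
      vertex 0.00 18.00 13.00
      vertex 4.00 18.00 13.00
    endloop
  endfacet
  facet normal -1.0000 0.0000 0.0000
    outer loop
      vertex 0.00 18.00 0.00
      vertex 0.00 0.00 0.00
      vertex 0.00 0.00 13.00
    endloop
  endfacet
  facet normal -1.0000 0.0000 0.0000
    outer loop
      vertex 0.00 18.00 0.00
      vertex 0.00 0.00 13.00
      vertex 0.00 18.00 13.00
    endloop
  endfacet
endsolid part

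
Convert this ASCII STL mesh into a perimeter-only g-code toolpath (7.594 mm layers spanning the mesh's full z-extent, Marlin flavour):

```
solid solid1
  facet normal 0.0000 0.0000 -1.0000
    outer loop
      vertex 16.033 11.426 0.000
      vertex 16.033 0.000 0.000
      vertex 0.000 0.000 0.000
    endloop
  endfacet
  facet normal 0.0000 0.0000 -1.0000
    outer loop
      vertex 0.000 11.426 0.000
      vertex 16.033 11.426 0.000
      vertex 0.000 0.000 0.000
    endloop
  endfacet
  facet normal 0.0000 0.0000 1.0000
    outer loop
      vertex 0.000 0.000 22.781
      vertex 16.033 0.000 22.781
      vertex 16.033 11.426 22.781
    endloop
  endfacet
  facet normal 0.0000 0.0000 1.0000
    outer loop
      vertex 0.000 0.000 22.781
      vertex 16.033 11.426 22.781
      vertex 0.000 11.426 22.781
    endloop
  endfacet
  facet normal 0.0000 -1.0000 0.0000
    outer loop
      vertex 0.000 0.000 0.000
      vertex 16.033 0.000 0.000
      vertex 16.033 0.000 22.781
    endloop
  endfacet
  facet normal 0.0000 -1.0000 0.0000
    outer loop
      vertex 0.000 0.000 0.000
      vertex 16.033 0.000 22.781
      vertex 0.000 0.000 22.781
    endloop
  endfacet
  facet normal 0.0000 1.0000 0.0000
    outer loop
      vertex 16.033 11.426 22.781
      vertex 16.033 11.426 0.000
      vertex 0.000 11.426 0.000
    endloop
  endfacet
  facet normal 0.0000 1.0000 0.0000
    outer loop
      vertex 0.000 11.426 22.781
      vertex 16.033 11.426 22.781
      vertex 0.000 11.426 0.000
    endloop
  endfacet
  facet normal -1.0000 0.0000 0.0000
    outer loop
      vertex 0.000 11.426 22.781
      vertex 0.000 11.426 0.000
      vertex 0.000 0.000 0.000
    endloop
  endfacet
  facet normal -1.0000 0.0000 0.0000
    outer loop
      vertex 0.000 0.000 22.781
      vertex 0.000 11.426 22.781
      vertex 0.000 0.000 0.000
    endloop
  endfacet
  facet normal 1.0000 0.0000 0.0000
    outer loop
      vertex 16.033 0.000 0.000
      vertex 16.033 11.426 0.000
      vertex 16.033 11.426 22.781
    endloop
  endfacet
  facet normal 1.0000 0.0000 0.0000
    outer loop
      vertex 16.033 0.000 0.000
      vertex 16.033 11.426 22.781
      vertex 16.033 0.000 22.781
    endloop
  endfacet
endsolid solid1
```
; perimeter-only toolpath
G21 ; units = mm
G90 ; absolute positioning
G28 ; home
; layer 1
G0 Z7.594
G0 X0.000 Y0.000
G1 X16.033 Y0.000
G1 X16.033 Y11.426
G1 X0.000 Y11.426
G1 X0.000 Y0.000
; layer 2
G0 Z15.187
G0 X0.000 Y0.000
G1 X16.033 Y0.000
G1 X16.033 Y11.426
G1 X0.000 Y11.426
G1 X0.000 Y0.000
; layer 3
G0 Z22.781
G0 X0.000 Y0.000
G1 X16.033 Y0.000
G1 X16.033 Y11.426
G1 X0.000 Y11.426
G1 X0.000 Y0.000
M2 ; end

The solid is a rectangular box, roughly 16 × 11.4 mm footprint and 22.8 mm tall. Slicing at Δz = 7.594 mm — 3 equal slices spanning the solid's height, so layer i sits at z = i·h/3 — gives 3 non-empty perimeters. Each is a 4-segment closed polygon; G0 lifts to the layer z and rapids to the start vertex, then G1 traces the edges.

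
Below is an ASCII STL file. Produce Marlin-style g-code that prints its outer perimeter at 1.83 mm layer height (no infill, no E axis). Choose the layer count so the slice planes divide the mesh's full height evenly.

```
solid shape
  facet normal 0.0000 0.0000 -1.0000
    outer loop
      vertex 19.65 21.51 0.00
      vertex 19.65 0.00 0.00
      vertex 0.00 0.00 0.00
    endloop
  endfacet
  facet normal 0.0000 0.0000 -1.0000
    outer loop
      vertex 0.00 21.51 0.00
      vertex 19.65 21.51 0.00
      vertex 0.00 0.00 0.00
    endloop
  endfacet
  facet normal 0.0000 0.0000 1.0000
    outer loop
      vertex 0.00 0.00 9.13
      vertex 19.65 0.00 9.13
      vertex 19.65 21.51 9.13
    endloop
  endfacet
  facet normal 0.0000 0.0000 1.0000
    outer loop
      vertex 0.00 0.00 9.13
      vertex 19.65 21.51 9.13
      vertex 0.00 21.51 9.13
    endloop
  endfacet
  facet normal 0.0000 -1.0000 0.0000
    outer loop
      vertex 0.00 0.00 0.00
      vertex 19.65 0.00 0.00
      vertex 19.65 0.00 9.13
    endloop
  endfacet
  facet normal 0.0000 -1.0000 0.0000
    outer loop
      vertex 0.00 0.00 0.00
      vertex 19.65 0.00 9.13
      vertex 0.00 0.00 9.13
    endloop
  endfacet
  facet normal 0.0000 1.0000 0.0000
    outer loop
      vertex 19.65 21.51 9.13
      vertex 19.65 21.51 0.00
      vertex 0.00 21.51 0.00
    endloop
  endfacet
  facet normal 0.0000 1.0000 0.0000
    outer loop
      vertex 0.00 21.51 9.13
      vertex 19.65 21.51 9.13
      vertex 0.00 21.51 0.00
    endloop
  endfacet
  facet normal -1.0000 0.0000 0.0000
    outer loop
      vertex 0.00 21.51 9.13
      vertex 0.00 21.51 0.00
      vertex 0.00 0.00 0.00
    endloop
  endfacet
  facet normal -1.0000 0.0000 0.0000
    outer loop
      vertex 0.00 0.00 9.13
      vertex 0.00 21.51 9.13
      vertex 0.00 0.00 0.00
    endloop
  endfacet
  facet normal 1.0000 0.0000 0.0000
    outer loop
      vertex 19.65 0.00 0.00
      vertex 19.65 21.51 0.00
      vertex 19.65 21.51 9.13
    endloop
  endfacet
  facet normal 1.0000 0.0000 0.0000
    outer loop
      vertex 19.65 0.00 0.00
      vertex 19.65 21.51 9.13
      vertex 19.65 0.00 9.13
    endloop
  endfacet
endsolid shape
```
; perimeter-only toolpath
G21 ; units = mm
G90 ; absolute positioning
G28 ; home
; layer 1
G0 Z1.83
G0 X0.00 Y0.00
G1 X19.65 Y0.00
G1 X19.65 Y21.51
G1 X0.00 Y21.51
G1 X0.00 Y0.00
; layer 2
G0 Z3.65
G0 X0.00 Y0.00
G1 X19.65 Y0.00
G1 X19.65 Y21.51
G1 X0.00 Y21.51
G1 X0.00 Y0.00
; layer 3
G0 Z5.48
G0 X0.00 Y0.00
G1 X19.65 Y0.00
G1 X19.65 Y21.51
G1 X0.00 Y21.51
G1 X0.00 Y0.00
; layer 4
G0 Z7.30
G0 X0.00 Y0.00
G1 X19.65 Y0.00
G1 X19.65 Y21.51
G1 X0.00 Y21.51
G1 X0.00 Y0.00
; layer 5
G0 Z9.13
G0 X0.00 Y0.00
G1 X19.65 Y0.00
G1 X19.65 Y21.51
G1 X0.00 Y21.51
G1 X0.00 Y0.00
M2 ; end

The solid is a rectangular box, roughly 19.6 × 21.5 mm footprint and 9.13 mm tall. Slicing at Δz = 1.83 mm — 5 equal slices spanning the solid's height, so layer i sits at z = i·h/5 — gives 5 non-empty perimeters. Each is a 4-segment closed polygon; G0 lifts to the layer z and rapids to the start vertex, then G1 traces the edges.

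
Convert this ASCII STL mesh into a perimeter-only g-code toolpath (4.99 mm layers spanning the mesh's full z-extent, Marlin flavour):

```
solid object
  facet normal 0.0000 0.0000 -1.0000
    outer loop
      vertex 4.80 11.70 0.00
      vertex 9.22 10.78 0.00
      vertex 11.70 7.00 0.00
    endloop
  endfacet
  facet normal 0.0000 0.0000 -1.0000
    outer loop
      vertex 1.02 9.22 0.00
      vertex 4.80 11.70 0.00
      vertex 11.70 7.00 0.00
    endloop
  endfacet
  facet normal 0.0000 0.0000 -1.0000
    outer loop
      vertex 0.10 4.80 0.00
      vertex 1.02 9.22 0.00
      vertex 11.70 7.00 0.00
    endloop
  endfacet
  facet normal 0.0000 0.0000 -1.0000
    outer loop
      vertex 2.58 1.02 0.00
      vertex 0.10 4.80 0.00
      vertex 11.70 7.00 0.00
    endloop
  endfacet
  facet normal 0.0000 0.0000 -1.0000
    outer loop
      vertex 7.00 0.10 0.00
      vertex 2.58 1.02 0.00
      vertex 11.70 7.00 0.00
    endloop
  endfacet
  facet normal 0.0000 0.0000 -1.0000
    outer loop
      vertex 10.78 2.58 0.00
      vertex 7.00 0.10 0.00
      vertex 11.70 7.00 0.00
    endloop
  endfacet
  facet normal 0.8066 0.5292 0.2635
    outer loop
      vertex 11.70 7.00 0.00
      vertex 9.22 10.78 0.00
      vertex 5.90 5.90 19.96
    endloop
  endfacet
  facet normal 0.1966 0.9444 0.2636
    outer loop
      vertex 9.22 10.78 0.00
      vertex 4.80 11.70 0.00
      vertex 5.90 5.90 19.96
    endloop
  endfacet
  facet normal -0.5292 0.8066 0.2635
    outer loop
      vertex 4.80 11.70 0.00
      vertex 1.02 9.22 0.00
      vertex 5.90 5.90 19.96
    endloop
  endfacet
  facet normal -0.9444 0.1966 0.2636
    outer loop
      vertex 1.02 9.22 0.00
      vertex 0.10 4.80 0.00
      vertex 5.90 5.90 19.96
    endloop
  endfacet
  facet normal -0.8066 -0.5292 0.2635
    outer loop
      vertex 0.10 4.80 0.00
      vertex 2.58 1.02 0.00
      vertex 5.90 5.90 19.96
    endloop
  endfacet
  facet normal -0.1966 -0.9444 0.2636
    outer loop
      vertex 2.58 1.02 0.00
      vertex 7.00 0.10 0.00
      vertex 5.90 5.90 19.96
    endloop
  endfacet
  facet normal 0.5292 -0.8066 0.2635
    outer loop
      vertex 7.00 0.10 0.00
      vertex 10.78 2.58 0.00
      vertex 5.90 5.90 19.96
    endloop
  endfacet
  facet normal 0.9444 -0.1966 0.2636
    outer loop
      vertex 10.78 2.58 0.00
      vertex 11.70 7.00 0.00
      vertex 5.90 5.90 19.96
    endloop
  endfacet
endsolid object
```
; perimeter-only toolpath
G21 ; units = mm
G90 ; absolute positioning
G28 ; home
; layer 1
G0 Z4.99
G0 X10.25 Y6.72
G1 X8.39 Y9.56
G1 X5.07 Y10.25
G1 X2.24 Y8.39
G1 X1.55 Y5.07
G1 X3.41 Y2.24
G1 X6.72 Y1.55
G1 X9.56 Y3.41
G1 X10.25 Y6.72
; layer 2
G0 Z9.98
G0 X8.80 Y6.45
G1 X7.56 Y8.34
G1 X5.35 Y8.80
G1 X3.46 Y7.56
G1 X3.00 Y5.35
G1 X4.24 Y3.46
G1 X6.45 Y3.00
G1 X8.34 Y4.24
G1 X8.80 Y6.45
; layer 3
G0 Z14.97
G0 X7.35 Y6.18
G1 X6.73 Y7.12
G1 X5.63 Y7.35
G1 X4.68 Y6.73
G1 X4.45 Y5.63
G1 X5.07 Y4.68
G1 X6.18 Y4.45
G1 X7.12 Y5.07
G1 X7.35 Y6.18
M2 ; end

The solid is a regular 8-sided pyramid, base circumscribed radius ≈ 5.9 mm, apex at z ≈ 20 mm. Slicing at Δz = 4.99 mm — 4 equal slices spanning the solid's height, so layer i sits at z = i·h/4 — gives 3 non-empty perimeters. Each is a 8-segment closed polygon; G0 lifts to the layer z and rapids to the start vertex, then G1 traces the edges. The cross-section shrinks linearly with z (the slice at the apex is degenerate and omitted).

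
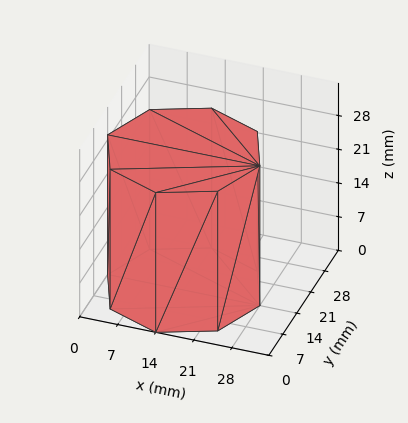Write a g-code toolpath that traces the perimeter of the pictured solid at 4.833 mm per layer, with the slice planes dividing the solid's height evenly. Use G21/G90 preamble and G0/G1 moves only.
Reading the render: the shape is a regular 8-sided prism (a cylinder approximated with 8 flat sides), circumscribed radius ≈ 14 mm, height ≈ 29 mm (dimensions read to the nearest mm from the axis ticks). For the g-code, the solid's height is divided into equal slices at the stated Δz and each level perimeter traced with G1 moves after a G0 lift.

; perimeter-only toolpath
G21 ; units = mm
G90 ; absolute positioning
G28 ; home
; layer 1
G0 Z4.833
G0 X28.000 Y14.000
G1 X23.899 Y23.899
G1 X14.000 Y28.000
G1 X4.101 Y23.899
G1 X0.000 Y14.000
G1 X4.101 Y4.101
G1 X14.000 Y0.000
G1 X23.899 Y4.101
G1 X28.000 Y14.000
; layer 2
G0 Z9.667
G0 X28.000 Y14.000
G1 X23.899 Y23.899
G1 X14.000 Y28.000
G1 X4.101 Y23.899
G1 X0.000 Y14.000
G1 X4.101 Y4.101
G1 X14.000 Y0.000
G1 X23.899 Y4.101
G1 X28.000 Y14.000
; layer 3
G0 Z14.500
G0 X28.000 Y14.000
G1 X23.899 Y23.899
G1 X14.000 Y28.000
G1 X4.101 Y23.899
G1 X0.000 Y14.000
G1 X4.101 Y4.101
G1 X14.000 Y0.000
G1 X23.899 Y4.101
G1 X28.000 Y14.000
; layer 4
G0 Z19.333
G0 X28.000 Y14.000
G1 X23.899 Y23.899
G1 X14.000 Y28.000
G1 X4.101 Y23.899
G1 X0.000 Y14.000
G1 X4.101 Y4.101
G1 X14.000 Y0.000
G1 X23.899 Y4.101
G1 X28.000 Y14.000
; layer 5
G0 Z24.167
G0 X28.000 Y14.000
G1 X23.899 Y23.899
G1 X14.000 Y28.000
G1 X4.101 Y23.899
G1 X0.000 Y14.000
G1 X4.101 Y4.101
G1 X14.000 Y0.000
G1 X23.899 Y4.101
G1 X28.000 Y14.000
; layer 6
G0 Z29.000
G0 X28.000 Y14.000
G1 X23.899 Y23.899
G1 X14.000 Y28.000
G1 X4.101 Y23.899
G1 X0.000 Y14.000
G1 X4.101 Y4.101
G1 X14.000 Y0.000
G1 X23.899 Y4.101
G1 X28.000 Y14.000
M2 ; end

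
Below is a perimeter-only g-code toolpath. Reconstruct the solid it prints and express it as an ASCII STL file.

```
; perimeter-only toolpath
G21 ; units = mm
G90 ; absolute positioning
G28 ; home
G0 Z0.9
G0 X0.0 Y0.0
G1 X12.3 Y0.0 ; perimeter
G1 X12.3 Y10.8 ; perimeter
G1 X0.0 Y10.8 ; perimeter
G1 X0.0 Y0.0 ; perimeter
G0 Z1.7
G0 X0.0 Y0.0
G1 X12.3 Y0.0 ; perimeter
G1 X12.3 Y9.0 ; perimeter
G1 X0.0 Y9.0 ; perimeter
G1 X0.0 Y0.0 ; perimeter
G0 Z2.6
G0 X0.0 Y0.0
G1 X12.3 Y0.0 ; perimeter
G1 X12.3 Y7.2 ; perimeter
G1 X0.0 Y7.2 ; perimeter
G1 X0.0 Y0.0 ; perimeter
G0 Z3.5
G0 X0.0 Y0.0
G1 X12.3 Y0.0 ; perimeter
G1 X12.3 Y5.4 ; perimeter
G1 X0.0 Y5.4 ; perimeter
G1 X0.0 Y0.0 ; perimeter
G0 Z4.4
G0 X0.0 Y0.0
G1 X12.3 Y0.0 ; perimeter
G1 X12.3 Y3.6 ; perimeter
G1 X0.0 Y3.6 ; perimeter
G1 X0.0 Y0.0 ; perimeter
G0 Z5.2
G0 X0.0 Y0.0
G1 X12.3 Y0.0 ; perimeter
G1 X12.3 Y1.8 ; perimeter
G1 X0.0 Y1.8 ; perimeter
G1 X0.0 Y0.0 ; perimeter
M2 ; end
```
solid part
  facet normal 0.0000 0.0000 -1.0000
    outer loop
      vertex 12.3 12.6 0.0
      vertex 12.3 0.0 0.0
      vertex 0.0 0.0 0.0
    endloop
  endfacet
  facet normal 0.0000 0.0000 -1.0000
    outer loop
      vertex 0.0 12.6 0.0
      vertex 12.3 12.6 0.0
      vertex 0.0 0.0 0.0
    endloop
  endfacet
  facet normal 0.0000 -1.0000 0.0000
    outer loop
      vertex 0.0 0.0 0.0
      vertex 12.3 0.0 0.0
      vertex 12.3 0.0 6.1
    endloop
  endfacet
  facet normal 0.0000 -1.0000 0.0000
    outer loop
      vertex 0.0 0.0 0.0
      vertex 12.3 0.0 6.1
      vertex 0.0 0.0 6.1
    endloop
  endfacet
  facet normal 0.0000 0.4357 0.9001
    outer loop
      vertex 0.0 0.0 6.1
      vertex 12.3 0.0 6.1
      vertex 12.3 12.6 0.0
    endloop
  endfacet
  facet normal 0.0000 0.4357 0.9001
    outer loop
      vertex 0.0 0.0 6.1
      vertex 12.3 12.6 0.0
      vertex 0.0 12.6 0.0
    endloop
  endfacet
  facet normal -1.0000 0.0000 0.0000
    outer loop
      vertex 0.0 0.0 6.1
      vertex 0.0 12.6 0.0
      vertex 0.0 0.0 0.0
    endloop
  endfacet
  facet normal 1.0000 0.0000 0.0000
    outer loop
      vertex 12.3 0.0 0.0
      vertex 12.3 12.6 0.0
      vertex 12.3 0.0 6.1
    endloop
  endfacet
endsolid part

The G0 Z moves step by Δz≈0.9 mm. The G1 loops shrink linearly with z, so the solid tapers from its base footprint up to z≈6.1. Closing with a flat bottom cap and the tapered top and triangulating gives 8 facets — a wedge (ramp): 12.3 × 12.6 mm base, rising to 6.1 mm along the y=0 edge and sloping linearly to z=0 at y=12.6.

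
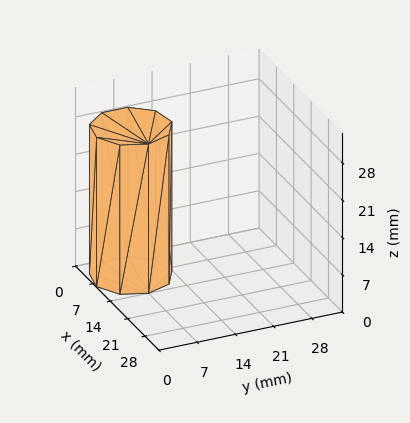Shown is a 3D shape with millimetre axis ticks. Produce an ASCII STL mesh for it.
Reading the render: the shape is a regular 9-sided prism (a cylinder approximated with 9 flat sides), circumscribed radius ≈ 7 mm, height ≈ 28 mm (dimensions read to the nearest mm from the axis ticks). For the STL, each face is triangulated and given an outward normal.

solid part
  facet normal 0.0000 0.0000 -1.0000
    outer loop
      vertex 8.22 13.89 0.00
      vertex 12.36 11.50 0.00
      vertex 14.00 7.00 0.00
    endloop
  endfacet
  facet normal 0.0000 0.0000 -1.0000
    outer loop
      vertex 3.50 13.06 0.00
      vertex 8.22 13.89 0.00
      vertex 14.00 7.00 0.00
    endloop
  endfacet
  facet normal 0.0000 0.0000 -1.0000
    outer loop
      vertex 0.42 9.39 0.00
      vertex 3.50 13.06 0.00
      vertex 14.00 7.00 0.00
    endloop
  endfacet
  facet normal 0.0000 0.0000 -1.0000
    outer loop
      vertex 0.42 4.61 0.00
      vertex 0.42 9.39 0.00
      vertex 14.00 7.00 0.00
    endloop
  endfacet
  facet normal 0.0000 0.0000 -1.0000
    outer loop
      vertex 3.50 0.94 0.00
      vertex 0.42 4.61 0.00
      vertex 14.00 7.00 0.00
    endloop
  endfacet
  facet normal 0.0000 0.0000 -1.0000
    outer loop
      vertex 8.22 0.11 0.00
      vertex 3.50 0.94 0.00
      vertex 14.00 7.00 0.00
    endloop
  endfacet
  facet normal 0.0000 0.0000 -1.0000
    outer loop
      vertex 12.36 2.50 0.00
      vertex 8.22 0.11 0.00
      vertex 14.00 7.00 0.00
    endloop
  endfacet
  facet normal 0.0000 0.0000 1.0000
    outer loop
      vertex 14.00 7.00 28.00
      vertex 12.36 11.50 28.00
      vertex 8.22 13.89 28.00
    endloop
  endfacet
  facet normal 0.0000 0.0000 1.0000
    outer loop
      vertex 14.00 7.00 28.00
      vertex 8.22 13.89 28.00
      vertex 3.50 13.06 28.00
    endloop
  endfacet
  facet normal 0.0000 0.0000 1.0000
    outer loop
      vertex 14.00 7.00 28.00
      vertex 3.50 13.06 28.00
      vertex 0.42 9.39 28.00
    endloop
  endfacet
  facet normal 0.0000 0.0000 1.0000
    outer loop
      vertex 14.00 7.00 28.00
      vertex 0.42 9.39 28.00
      vertex 0.42 4.61 28.00
    endloop
  endfacet
  facet normal 0.0000 0.0000 1.0000
    outer loop
      vertex 14.00 7.00 28.00
      vertex 0.42 4.61 28.00
      vertex 3.50 0.94 28.00
    endloop
  endfacet
  facet normal 0.0000 0.0000 1.0000
    outer loop
      vertex 14.00 7.00 28.00
      vertex 3.50 0.94 28.00
      vertex 8.22 0.11 28.00
    endloop
  endfacet
  facet normal 0.0000 0.0000 1.0000
    outer loop
      vertex 14.00 7.00 28.00
      vertex 8.22 0.11 28.00
      vertex 12.36 2.50 28.00
    endloop
  endfacet
  facet normal 0.9395 0.3424 0.0000
    outer loop
      vertex 14.00 7.00 0.00
      vertex 12.36 11.50 0.00
      vertex 12.36 11.50 28.00
    endloop
  endfacet
  facet normal 0.9395 0.3424 0.0000
    outer loop
      vertex 14.00 7.00 0.00
      vertex 12.36 11.50 28.00
      vertex 14.00 7.00 28.00
    endloop
  endfacet
  facet normal 0.5000 0.8660 0.0000
    outer loop
      vertex 12.36 11.50 0.00
      vertex 8.22 13.89 0.00
      vertex 8.22 13.89 28.00
    endloop
  endfacet
  facet normal 0.5000 0.8660 0.0000
    outer loop
      vertex 12.36 11.50 0.00
      vertex 8.22 13.89 28.00
      vertex 12.36 11.50 28.00
    endloop
  endfacet
  facet normal -0.1732 0.9849 0.0000
    outer loop
      vertex 8.22 13.89 0.00
      vertex 3.50 13.06 0.00
      vertex 3.50 13.06 28.00
    endloop
  endfacet
  facet normal -0.1732 0.9849 0.0000
    outer loop
      vertex 8.22 13.89 0.00
      vertex 3.50 13.06 28.00
      vertex 8.22 13.89 28.00
    endloop
  endfacet
  facet normal -0.7660 0.6428 0.0000
    outer loop
      vertex 3.50 13.06 0.00
      vertex 0.42 9.39 0.00
      vertex 0.42 9.39 28.00
    endloop
  endfacet
  facet normal -0.7660 0.6428 0.0000
    outer loop
      vertex 3.50 13.06 0.00
      vertex 0.42 9.39 28.00
      vertex 3.50 13.06 28.00
    endloop
  endfacet
  facet normal -1.0000 0.0000 0.0000
    outer loop
      vertex 0.42 9.39 0.00
      vertex 0.42 4.61 0.00
      vertex 0.42 4.61 28.00
    endloop
  endfacet
  facet normal -1.0000 0.0000 0.0000
    outer loop
      vertex 0.42 9.39 0.00
      vertex 0.42 4.61 28.00
      vertex 0.42 9.39 28.00
    endloop
  endfacet
  facet normal -0.7660 -0.6428 0.0000
    outer loop
      vertex 0.42 4.61 0.00
      vertex 3.50 0.94 0.00
      vertex 3.50 0.94 28.00
    endloop
  endfacet
  facet normal -0.7660 -0.6428 0.0000
    outer loop
      vertex 0.42 4.61 0.00
      vertex 3.50 0.94 28.00
      vertex 0.42 4.61 28.00
    endloop
  endfacet
  facet normal -0.1732 -0.9849 0.0000
    outer loop
      vertex 3.50 0.94 0.00
      vertex 8.22 0.11 0.00
      vertex 8.22 0.11 28.00
    endloop
  endfacet
  facet normal -0.1732 -0.9849 0.0000
    outer loop
      vertex 3.50 0.94 0.00
      vertex 8.22 0.11 28.00
      vertex 3.50 0.94 28.00
    endloop
  endfacet
  facet normal 0.5000 -0.8660 0.0000
    outer loop
      vertex 8.22 0.11 0.00
      vertex 12.36 2.50 0.00
      vertex 12.36 2.50 28.00
    endloop
  endfacet
  facet normal 0.5000 -0.8660 0.0000
    outer loop
      vertex 8.22 0.11 0.00
      vertex 12.36 2.50 28.00
      vertex 8.22 0.11 28.00
    endloop
  endfacet
  facet normal 0.9395 -0.3424 0.0000
    outer loop
      vertex 12.36 2.50 0.00
      vertex 14.00 7.00 0.00
      vertex 14.00 7.00 28.00
    endloop
  endfacet
  facet normal 0.9395 -0.3424 0.0000
    outer loop
      vertex 12.36 2.50 0.00
      vertex 14.00 7.00 28.00
      vertex 12.36 2.50 28.00
    endloop
  endfacet
endsolid part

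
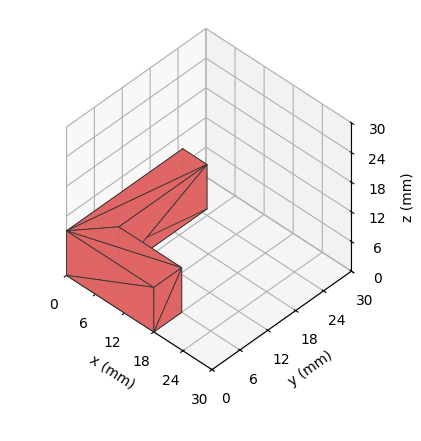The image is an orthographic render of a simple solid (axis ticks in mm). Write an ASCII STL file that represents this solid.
Reading the render: the shape is an L-shaped prism: outer 18 × 25 mm, arm thicknesses ≈ 6 mm (horizontal) and 5 mm (vertical), extruded 9 mm in z (dimensions read to the nearest mm from the axis ticks). For the STL, each face is triangulated and given an outward normal.

solid part
  facet normal 0.0000 0.0000 -1.0000
    outer loop
      vertex 18.0 6.0 0.0
      vertex 18.0 0.0 0.0
      vertex 0.0 0.0 0.0
    endloop
  endfacet
  facet normal 0.0000 0.0000 -1.0000
    outer loop
      vertex 5.0 6.0 0.0
      vertex 18.0 6.0 0.0
      vertex 0.0 0.0 0.0
    endloop
  endfacet
  facet normal 0.0000 0.0000 -1.0000
    outer loop
      vertex 5.0 25.0 0.0
      vertex 5.0 6.0 0.0
      vertex 0.0 0.0 0.0
    endloop
  endfacet
  facet normal 0.0000 0.0000 -1.0000
    outer loop
      vertex 0.0 25.0 0.0
      vertex 5.0 25.0 0.0
      vertex 0.0 0.0 0.0
    endloop
  endfacet
  facet normal 0.0000 0.0000 1.0000
    outer loop
      vertex 0.0 0.0 9.0
      vertex 18.0 0.0 9.0
      vertex 18.0 6.0 9.0
    endloop
  endfacet
  facet normal 0.0000 0.0000 1.0000
    outer loop
      vertex 0.0 0.0 9.0
      vertex 18.0 6.0 9.0
      vertex 5.0 6.0 9.0
    endloop
  endfacet
  facet normal 0.0000 0.0000 1.0000
    outer loop
      vertex 0.0 0.0 9.0
      vertex 5.0 6.0 9.0
      vertex 5.0 25.0 9.0
    endloop
  endfacet
  facet normal 0.0000 0.0000 1.0000
    outer loop
      vertex 0.0 0.0 9.0
      vertex 5.0 25.0 9.0
      vertex 0.0 25.0 9.0
    endloop
  endfacet
  facet normal 0.0000 -1.0000 0.0000
    outer loop
      vertex 0.0 0.0 0.0
      vertex 18.0 0.0 0.0
      vertex 18.0 0.0 9.0
    endloop
  endfacet
  facet normal 0.0000 -1.0000 0.0000
    outer loop
      vertex 0.0 0.0 0.0
      vertex 18.0 0.0 9.0
      vertex 0.0 0.0 9.0
    endloop
  endfacet
  facet normal 1.0000 0.0000 0.0000
    outer loop
      vertex 18.0 0.0 0.0
      vertex 18.0 6.0 0.0
      vertex 18.0 6.0 9.0
    endloop
  endfacet
  facet normal 1.0000 0.0000 0.0000
    outer loop
      vertex 18.0 0.0 0.0
      vertex 18.0 6.0 9.0
      vertex 18.0 0.0 9.0
    endloop
  endfacet
  facet normal 0.0000 1.0000 0.0000
    outer loop
      vertex 18.0 6.0 0.0
      vertex 5.0 6.0 0.0
      vertex 5.0 6.0 9.0
    endloop
  endfacet
  facet normal 0.0000 1.0000 0.0000
    outer loop
      vertex 18.0 6.0 0.0
      vertex 5.0 6.0 9.0
      vertex 18.0 6.0 9.0
    endloop
  endfacet
  facet normal 1.0000 0.0000 0.0000
    outer loop
      vertex 5.0 6.0 0.0
      vertex 5.0 25.0 0.0
      vertex 5.0 25.0 9.0
    endloop
  endfacet
  facet normal 1.0000 0.0000 0.0000
    outer loop
      vertex 5.0 6.0 0.0
      vertex 5.0 25.0 9.0
      vertex 5.0 6.0 9.0
    endloop
  endfacet
  facet normal 0.0000 1.0000 0.0000
    outer loop
      vertex 5.0 25.0 0.0
      vertex 0.0 25.0 0.0
      vertex 0.0 25.0 9.0
    endloop
  endfacet
  facet normal 0.0000 1.0000 0.0000
    outer loop
      vertex 5.0 25.0 0.0
      vertex 0.0 25.0 9.0
      vertex 5.0 25.0 9.0
    endloop
  endfacet
  facet normal -1.0000 0.0000 0.0000
    outer loop
      vertex 0.0 25.0 0.0
      vertex 0.0 0.0 0.0
      vertex 0.0 0.0 9.0
    endloop
  endfacet
  facet normal -1.0000 0.0000 0.0000
    outer loop
      vertex 0.0 25.0 0.0
      vertex 0.0 0.0 9.0
      vertex 0.0 25.0 9.0
    endloop
  endfacet
endsolid part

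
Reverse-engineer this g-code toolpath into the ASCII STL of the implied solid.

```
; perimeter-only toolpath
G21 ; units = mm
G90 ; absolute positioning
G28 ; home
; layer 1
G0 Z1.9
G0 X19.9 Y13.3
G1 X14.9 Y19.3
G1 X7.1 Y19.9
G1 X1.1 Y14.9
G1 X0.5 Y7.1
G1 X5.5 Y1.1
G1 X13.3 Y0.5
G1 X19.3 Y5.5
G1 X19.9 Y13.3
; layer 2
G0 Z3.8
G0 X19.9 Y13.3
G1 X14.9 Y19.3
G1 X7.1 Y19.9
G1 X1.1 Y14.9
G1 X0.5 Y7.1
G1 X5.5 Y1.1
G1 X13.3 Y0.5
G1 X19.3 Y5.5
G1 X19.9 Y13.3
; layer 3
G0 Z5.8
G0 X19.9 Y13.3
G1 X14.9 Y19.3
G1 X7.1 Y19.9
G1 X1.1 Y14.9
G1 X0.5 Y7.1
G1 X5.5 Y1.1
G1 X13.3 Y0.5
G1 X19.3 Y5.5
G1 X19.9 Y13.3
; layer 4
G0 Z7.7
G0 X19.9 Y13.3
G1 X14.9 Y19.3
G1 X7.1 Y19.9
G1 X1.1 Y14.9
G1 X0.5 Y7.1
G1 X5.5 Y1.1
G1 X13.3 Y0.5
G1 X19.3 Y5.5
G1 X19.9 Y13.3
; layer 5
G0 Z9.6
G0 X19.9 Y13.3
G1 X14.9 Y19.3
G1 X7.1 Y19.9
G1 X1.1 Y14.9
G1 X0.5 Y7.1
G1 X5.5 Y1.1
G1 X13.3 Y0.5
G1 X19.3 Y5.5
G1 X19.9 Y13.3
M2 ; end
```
solid part
  facet normal 0.0000 0.0000 -1.0000
    outer loop
      vertex 7.1 19.9 0.0
      vertex 14.9 19.3 0.0
      vertex 19.9 13.3 0.0
    endloop
  endfacet
  facet normal 0.0000 0.0000 -1.0000
    outer loop
      vertex 1.1 14.9 0.0
      vertex 7.1 19.9 0.0
      vertex 19.9 13.3 0.0
    endloop
  endfacet
  facet normal 0.0000 0.0000 -1.0000
    outer loop
      vertex 0.5 7.1 0.0
      vertex 1.1 14.9 0.0
      vertex 19.9 13.3 0.0
    endloop
  endfacet
  facet normal 0.0000 0.0000 -1.0000
    outer loop
      vertex 5.5 1.1 0.0
      vertex 0.5 7.1 0.0
      vertex 19.9 13.3 0.0
    endloop
  endfacet
  facet normal 0.0000 0.0000 -1.0000
    outer loop
      vertex 13.3 0.5 0.0
      vertex 5.5 1.1 0.0
      vertex 19.9 13.3 0.0
    endloop
  endfacet
  facet normal 0.0000 0.0000 -1.0000
    outer loop
      vertex 19.3 5.5 0.0
      vertex 13.3 0.5 0.0
      vertex 19.9 13.3 0.0
    endloop
  endfacet
  facet normal 0.0000 0.0000 1.0000
    outer loop
      vertex 19.9 13.3 9.6
      vertex 14.9 19.3 9.6
      vertex 7.1 19.9 9.6
    endloop
  endfacet
  facet normal 0.0000 0.0000 1.0000
    outer loop
      vertex 19.9 13.3 9.6
      vertex 7.1 19.9 9.6
      vertex 1.1 14.9 9.6
    endloop
  endfacet
  facet normal 0.0000 0.0000 1.0000
    outer loop
      vertex 19.9 13.3 9.6
      vertex 1.1 14.9 9.6
      vertex 0.5 7.1 9.6
    endloop
  endfacet
  facet normal 0.0000 0.0000 1.0000
    outer loop
      vertex 19.9 13.3 9.6
      vertex 0.5 7.1 9.6
      vertex 5.5 1.1 9.6
    endloop
  endfacet
  facet normal 0.0000 0.0000 1.0000
    outer loop
      vertex 19.9 13.3 9.6
      vertex 5.5 1.1 9.6
      vertex 13.3 0.5 9.6
    endloop
  endfacet
  facet normal 0.0000 0.0000 1.0000
    outer loop
      vertex 19.9 13.3 9.6
      vertex 13.3 0.5 9.6
      vertex 19.3 5.5 9.6
    endloop
  endfacet
  facet normal 0.7682 0.6402 0.0000
    outer loop
      vertex 19.9 13.3 0.0
      vertex 14.9 19.3 0.0
      vertex 14.9 19.3 9.6
    endloop
  endfacet
  facet normal 0.7682 0.6402 0.0000
    outer loop
      vertex 19.9 13.3 0.0
      vertex 14.9 19.3 9.6
      vertex 19.9 13.3 9.6
    endloop
  endfacet
  facet normal 0.0767 0.9971 0.0000
    outer loop
      vertex 14.9 19.3 0.0
      vertex 7.1 19.9 0.0
      vertex 7.1 19.9 9.6
    endloop
  endfacet
  facet normal 0.0767 0.9971 0.0000
    outer loop
      vertex 14.9 19.3 0.0
      vertex 7.1 19.9 9.6
      vertex 14.9 19.3 9.6
    endloop
  endfacet
  facet normal -0.6402 0.7682 0.0000
    outer loop
      vertex 7.1 19.9 0.0
      vertex 1.1 14.9 0.0
      vertex 1.1 14.9 9.6
    endloop
  endfacet
  facet normal -0.6402 0.7682 0.0000
    outer loop
      vertex 7.1 19.9 0.0
      vertex 1.1 14.9 9.6
      vertex 7.1 19.9 9.6
    endloop
  endfacet
  facet normal -0.9971 0.0767 0.0000
    outer loop
      vertex 1.1 14.9 0.0
      vertex 0.5 7.1 0.0
      vertex 0.5 7.1 9.6
    endloop
  endfacet
  facet normal -0.9971 0.0767 0.0000
    outer loop
      vertex 1.1 14.9 0.0
      vertex 0.5 7.1 9.6
      vertex 1.1 14.9 9.6
    endloop
  endfacet
  facet normal -0.7682 -0.6402 0.0000
    outer loop
      vertex 0.5 7.1 0.0
      vertex 5.5 1.1 0.0
      vertex 5.5 1.1 9.6
    endloop
  endfacet
  facet normal -0.7682 -0.6402 0.0000
    outer loop
      vertex 0.5 7.1 0.0
      vertex 5.5 1.1 9.6
      vertex 0.5 7.1 9.6
    endloop
  endfacet
  facet normal -0.0767 -0.9971 0.0000
    outer loop
      vertex 5.5 1.1 0.0
      vertex 13.3 0.5 0.0
      vertex 13.3 0.5 9.6
    endloop
  endfacet
  facet normal -0.0767 -0.9971 0.0000
    outer loop
      vertex 5.5 1.1 0.0
      vertex 13.3 0.5 9.6
      vertex 5.5 1.1 9.6
    endloop
  endfacet
  facet normal 0.6402 -0.7682 0.0000
    outer loop
      vertex 13.3 0.5 0.0
      vertex 19.3 5.5 0.0
      vertex 19.3 5.5 9.6
    endloop
  endfacet
  facet normal 0.6402 -0.7682 0.0000
    outer loop
      vertex 13.3 0.5 0.0
      vertex 19.3 5.5 9.6
      vertex 13.3 0.5 9.6
    endloop
  endfacet
  facet normal 0.9971 -0.0767 0.0000
    outer loop
      vertex 19.3 5.5 0.0
      vertex 19.9 13.3 0.0
      vertex 19.9 13.3 9.6
    endloop
  endfacet
  facet normal 0.9971 -0.0767 0.0000
    outer loop
      vertex 19.3 5.5 0.0
      vertex 19.9 13.3 9.6
      vertex 19.3 5.5 9.6
    endloop
  endfacet
endsolid part

The G0 Z moves step by Δz≈1.9 mm. Every layer's G1 loop is the same polygon, so the solid is a straight extrusion of it from z=0 to z≈9.6. Closing with flat bottom and top caps and triangulating gives 28 facets — a regular 8-sided prism (a cylinder approximated with 8 flat sides), circumscribed radius ≈ 10.2 mm, height ≈ 9.6 mm.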